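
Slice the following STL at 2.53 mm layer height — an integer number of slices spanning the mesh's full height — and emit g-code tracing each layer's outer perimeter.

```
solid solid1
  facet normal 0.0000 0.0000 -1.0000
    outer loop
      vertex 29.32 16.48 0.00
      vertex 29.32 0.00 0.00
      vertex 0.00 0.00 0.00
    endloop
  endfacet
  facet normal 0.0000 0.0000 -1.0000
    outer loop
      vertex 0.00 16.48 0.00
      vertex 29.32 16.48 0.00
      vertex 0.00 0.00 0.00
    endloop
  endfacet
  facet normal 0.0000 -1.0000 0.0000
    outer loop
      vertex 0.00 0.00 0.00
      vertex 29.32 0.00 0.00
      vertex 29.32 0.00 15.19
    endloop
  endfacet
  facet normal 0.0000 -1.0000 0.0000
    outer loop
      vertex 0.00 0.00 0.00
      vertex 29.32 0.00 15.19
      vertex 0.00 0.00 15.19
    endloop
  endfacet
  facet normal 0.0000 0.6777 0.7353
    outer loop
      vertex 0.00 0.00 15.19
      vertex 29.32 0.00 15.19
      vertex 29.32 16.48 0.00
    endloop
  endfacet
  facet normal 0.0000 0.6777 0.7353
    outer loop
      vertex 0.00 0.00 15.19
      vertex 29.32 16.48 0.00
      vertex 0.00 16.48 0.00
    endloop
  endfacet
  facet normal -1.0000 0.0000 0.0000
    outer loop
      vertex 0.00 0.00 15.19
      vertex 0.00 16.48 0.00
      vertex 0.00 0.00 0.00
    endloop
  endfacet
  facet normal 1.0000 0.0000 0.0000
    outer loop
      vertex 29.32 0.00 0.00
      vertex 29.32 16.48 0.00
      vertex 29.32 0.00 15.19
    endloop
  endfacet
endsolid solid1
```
; perimeter-only toolpath
G21 ; units = mm
G90 ; absolute positioning
G28 ; home
; layer 1
G0 Z2.53
G0 X0.00 Y0.00
G1 X29.32 Y0.00
G1 X29.32 Y13.73
G1 X0.00 Y13.73
G1 X0.00 Y0.00
; layer 2
G0 Z5.06
G0 X0.00 Y0.00
G1 X29.32 Y0.00
G1 X29.32 Y10.99
G1 X0.00 Y10.99
G1 X0.00 Y0.00
; layer 3
G0 Z7.60
G0 X0.00 Y0.00
G1 X29.32 Y0.00
G1 X29.32 Y8.24
G1 X0.00 Y8.24
G1 X0.00 Y0.00
; layer 4
G0 Z10.13
G0 X0.00 Y0.00
G1 X29.32 Y0.00
G1 X29.32 Y5.49
G1 X0.00 Y5.49
G1 X0.00 Y0.00
; layer 5
G0 Z12.66
G0 X0.00 Y0.00
G1 X29.32 Y0.00
G1 X29.32 Y2.75
G1 X0.00 Y2.75
G1 X0.00 Y0.00
M2 ; end

The solid is a wedge (ramp): 29.3 × 16.5 mm base, rising to 15.2 mm along the y=0 edge and sloping linearly to z=0 at y=16.5. Slicing at Δz = 2.53 mm — 6 equal slices spanning the solid's height, so layer i sits at z = i·h/6 — gives 5 non-empty perimeters. Each is a 4-segment closed polygon; G0 lifts to the layer z and rapids to the start vertex, then G1 traces the edges. The cross-section shrinks linearly with z (the slice at the apex is degenerate and omitted).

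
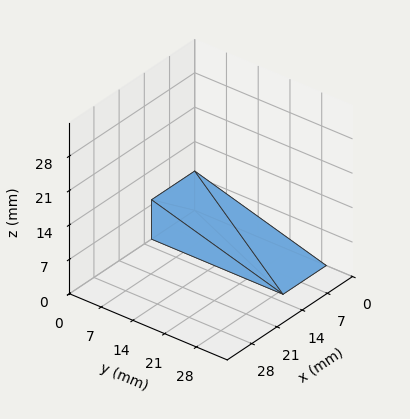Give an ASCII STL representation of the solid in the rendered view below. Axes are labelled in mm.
Reading the render: the shape is a wedge (ramp): 12 × 29 mm base, rising to 8 mm along the y=0 edge and sloping linearly to z=0 at y=29 (dimensions read to the nearest mm from the axis ticks). For the STL, each face is triangulated and given an outward normal.

solid part
  facet normal 0.0000 0.0000 -1.0000
    outer loop
      vertex 12.00 29.00 0.00
      vertex 12.00 0.00 0.00
      vertex 0.00 0.00 0.00
    endloop
  endfacet
  facet normal 0.0000 0.0000 -1.0000
    outer loop
      vertex 0.00 29.00 0.00
      vertex 12.00 29.00 0.00
      vertex 0.00 0.00 0.00
    endloop
  endfacet
  facet normal 0.0000 -1.0000 0.0000
    outer loop
      vertex 0.00 0.00 0.00
      vertex 12.00 0.00 0.00
      vertex 12.00 0.00 8.00
    endloop
  endfacet
  facet normal 0.0000 -1.0000 0.0000
    outer loop
      vertex 0.00 0.00 0.00
      vertex 12.00 0.00 8.00
      vertex 0.00 0.00 8.00
    endloop
  endfacet
  facet normal 0.0000 0.2659 0.9640
    outer loop
      vertex 0.00 0.00 8.00
      vertex 12.00 0.00 8.00
      vertex 12.00 29.00 0.00
    endloop
  endfacet
  facet normal 0.0000 0.2659 0.9640
    outer loop
      vertex 0.00 0.00 8.00
      vertex 12.00 29.00 0.00
      vertex 0.00 29.00 0.00
    endloop
  endfacet
  facet normal -1.0000 0.0000 0.0000
    outer loop
      vertex 0.00 0.00 8.00
      vertex 0.00 29.00 0.00
      vertex 0.00 0.00 0.00
    endloop
  endfacet
  facet normal 1.0000 0.0000 0.0000
    outer loop
      vertex 12.00 0.00 0.00
      vertex 12.00 29.00 0.00
      vertex 12.00 0.00 8.00
    endloop
  endfacet
endsolid part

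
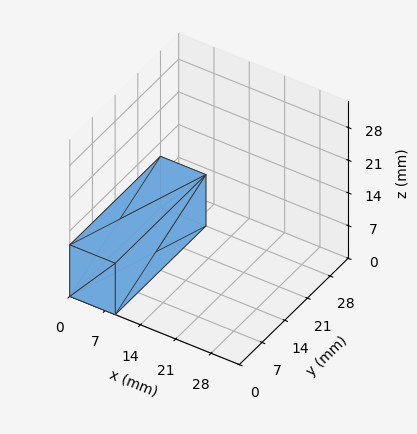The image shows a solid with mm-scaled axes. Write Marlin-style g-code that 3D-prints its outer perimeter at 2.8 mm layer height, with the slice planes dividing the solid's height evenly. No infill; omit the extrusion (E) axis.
Reading the render: the shape is a rectangular box, roughly 9 × 28 mm footprint and 11 mm tall (dimensions read to the nearest mm from the axis ticks). For the g-code, the solid's height is divided into equal slices at the stated Δz and each level perimeter traced with G1 moves after a G0 lift.

; perimeter-only toolpath
G21 ; units = mm
G90 ; absolute positioning
G28 ; home
; layer 1
G0 Z2.8
G0 X0.0 Y0.0
G1 X9.0 Y0.0
G1 X9.0 Y28.0
G1 X0.0 Y28.0
G1 X0.0 Y0.0
; layer 2
G0 Z5.5
G0 X0.0 Y0.0
G1 X9.0 Y0.0
G1 X9.0 Y28.0
G1 X0.0 Y28.0
G1 X0.0 Y0.0
; layer 3
G0 Z8.2
G0 X0.0 Y0.0
G1 X9.0 Y0.0
G1 X9.0 Y28.0
G1 X0.0 Y28.0
G1 X0.0 Y0.0
; layer 4
G0 Z11.0
G0 X0.0 Y0.0
G1 X9.0 Y0.0
G1 X9.0 Y28.0
G1 X0.0 Y28.0
G1 X0.0 Y0.0
M2 ; end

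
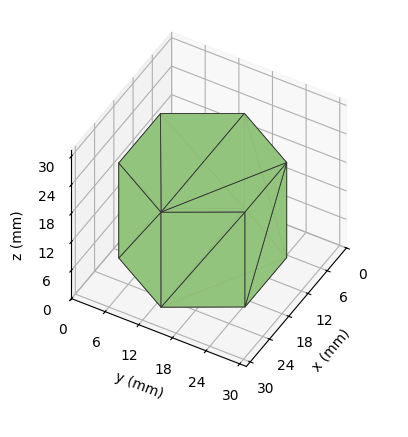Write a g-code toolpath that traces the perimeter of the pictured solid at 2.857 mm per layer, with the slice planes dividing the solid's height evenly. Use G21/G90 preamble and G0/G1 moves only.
Reading the render: the shape is a regular 6-sided prism (a cylinder approximated with 6 flat sides), circumscribed radius ≈ 13 mm, height ≈ 20 mm (dimensions read to the nearest mm from the axis ticks). For the g-code, the solid's height is divided into equal slices at the stated Δz and each level perimeter traced with G1 moves after a G0 lift.

; perimeter-only toolpath
G21 ; units = mm
G90 ; absolute positioning
G28 ; home
; layer 1
G0 Z2.857
G0 X26.000 Y13.000
G1 X19.500 Y24.258
G1 X6.500 Y24.258
G1 X0.000 Y13.000
G1 X6.500 Y1.742
G1 X19.500 Y1.742
G1 X26.000 Y13.000
; layer 2
G0 Z5.714
G0 X26.000 Y13.000
G1 X19.500 Y24.258
G1 X6.500 Y24.258
G1 X0.000 Y13.000
G1 X6.500 Y1.742
G1 X19.500 Y1.742
G1 X26.000 Y13.000
; layer 3
G0 Z8.571
G0 X26.000 Y13.000
G1 X19.500 Y24.258
G1 X6.500 Y24.258
G1 X0.000 Y13.000
G1 X6.500 Y1.742
G1 X19.500 Y1.742
G1 X26.000 Y13.000
; layer 4
G0 Z11.429
G0 X26.000 Y13.000
G1 X19.500 Y24.258
G1 X6.500 Y24.258
G1 X0.000 Y13.000
G1 X6.500 Y1.742
G1 X19.500 Y1.742
G1 X26.000 Y13.000
; layer 5
G0 Z14.286
G0 X26.000 Y13.000
G1 X19.500 Y24.258
G1 X6.500 Y24.258
G1 X0.000 Y13.000
G1 X6.500 Y1.742
G1 X19.500 Y1.742
G1 X26.000 Y13.000
; layer 6
G0 Z17.143
G0 X26.000 Y13.000
G1 X19.500 Y24.258
G1 X6.500 Y24.258
G1 X0.000 Y13.000
G1 X6.500 Y1.742
G1 X19.500 Y1.742
G1 X26.000 Y13.000
; layer 7
G0 Z20.000
G0 X26.000 Y13.000
G1 X19.500 Y24.258
G1 X6.500 Y24.258
G1 X0.000 Y13.000
G1 X6.500 Y1.742
G1 X19.500 Y1.742
G1 X26.000 Y13.000
M2 ; end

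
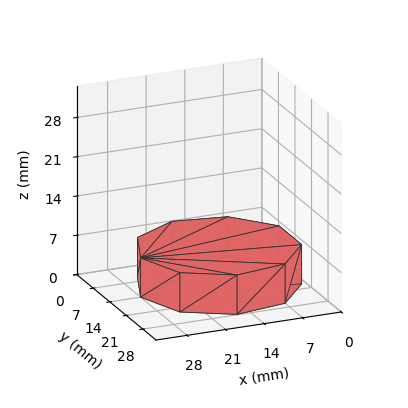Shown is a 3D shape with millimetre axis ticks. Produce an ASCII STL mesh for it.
Reading the render: the shape is a regular 9-sided prism (a cylinder approximated with 9 flat sides), circumscribed radius ≈ 14 mm, height ≈ 7 mm (dimensions read to the nearest mm from the axis ticks). For the STL, each face is triangulated and given an outward normal.

solid part
  facet normal 0.0000 0.0000 -1.0000
    outer loop
      vertex 16.431 27.787 0.000
      vertex 24.725 22.999 0.000
      vertex 28.000 14.000 0.000
    endloop
  endfacet
  facet normal 0.0000 0.0000 -1.0000
    outer loop
      vertex 7.000 26.124 0.000
      vertex 16.431 27.787 0.000
      vertex 28.000 14.000 0.000
    endloop
  endfacet
  facet normal 0.0000 0.0000 -1.0000
    outer loop
      vertex 0.844 18.788 0.000
      vertex 7.000 26.124 0.000
      vertex 28.000 14.000 0.000
    endloop
  endfacet
  facet normal 0.0000 0.0000 -1.0000
    outer loop
      vertex 0.844 9.212 0.000
      vertex 0.844 18.788 0.000
      vertex 28.000 14.000 0.000
    endloop
  endfacet
  facet normal 0.0000 0.0000 -1.0000
    outer loop
      vertex 7.000 1.876 0.000
      vertex 0.844 9.212 0.000
      vertex 28.000 14.000 0.000
    endloop
  endfacet
  facet normal 0.0000 0.0000 -1.0000
    outer loop
      vertex 16.431 0.213 0.000
      vertex 7.000 1.876 0.000
      vertex 28.000 14.000 0.000
    endloop
  endfacet
  facet normal 0.0000 0.0000 -1.0000
    outer loop
      vertex 24.725 5.001 0.000
      vertex 16.431 0.213 0.000
      vertex 28.000 14.000 0.000
    endloop
  endfacet
  facet normal 0.0000 0.0000 1.0000
    outer loop
      vertex 28.000 14.000 7.000
      vertex 24.725 22.999 7.000
      vertex 16.431 27.787 7.000
    endloop
  endfacet
  facet normal 0.0000 0.0000 1.0000
    outer loop
      vertex 28.000 14.000 7.000
      vertex 16.431 27.787 7.000
      vertex 7.000 26.124 7.000
    endloop
  endfacet
  facet normal 0.0000 0.0000 1.0000
    outer loop
      vertex 28.000 14.000 7.000
      vertex 7.000 26.124 7.000
      vertex 0.844 18.788 7.000
    endloop
  endfacet
  facet normal 0.0000 0.0000 1.0000
    outer loop
      vertex 28.000 14.000 7.000
      vertex 0.844 18.788 7.000
      vertex 0.844 9.212 7.000
    endloop
  endfacet
  facet normal 0.0000 0.0000 1.0000
    outer loop
      vertex 28.000 14.000 7.000
      vertex 0.844 9.212 7.000
      vertex 7.000 1.876 7.000
    endloop
  endfacet
  facet normal 0.0000 0.0000 1.0000
    outer loop
      vertex 28.000 14.000 7.000
      vertex 7.000 1.876 7.000
      vertex 16.431 0.213 7.000
    endloop
  endfacet
  facet normal 0.0000 0.0000 1.0000
    outer loop
      vertex 28.000 14.000 7.000
      vertex 16.431 0.213 7.000
      vertex 24.725 5.001 7.000
    endloop
  endfacet
  facet normal 0.9397 0.3420 0.0000
    outer loop
      vertex 28.000 14.000 0.000
      vertex 24.725 22.999 0.000
      vertex 24.725 22.999 7.000
    endloop
  endfacet
  facet normal 0.9397 0.3420 0.0000
    outer loop
      vertex 28.000 14.000 0.000
      vertex 24.725 22.999 7.000
      vertex 28.000 14.000 7.000
    endloop
  endfacet
  facet normal 0.5000 0.8660 0.0000
    outer loop
      vertex 24.725 22.999 0.000
      vertex 16.431 27.787 0.000
      vertex 16.431 27.787 7.000
    endloop
  endfacet
  facet normal 0.5000 0.8660 0.0000
    outer loop
      vertex 24.725 22.999 0.000
      vertex 16.431 27.787 7.000
      vertex 24.725 22.999 7.000
    endloop
  endfacet
  facet normal -0.1737 0.9848 0.0000
    outer loop
      vertex 16.431 27.787 0.000
      vertex 7.000 26.124 0.000
      vertex 7.000 26.124 7.000
    endloop
  endfacet
  facet normal -0.1737 0.9848 0.0000
    outer loop
      vertex 16.431 27.787 0.000
      vertex 7.000 26.124 7.000
      vertex 16.431 27.787 7.000
    endloop
  endfacet
  facet normal -0.7660 0.6428 0.0000
    outer loop
      vertex 7.000 26.124 0.000
      vertex 0.844 18.788 0.000
      vertex 0.844 18.788 7.000
    endloop
  endfacet
  facet normal -0.7660 0.6428 0.0000
    outer loop
      vertex 7.000 26.124 0.000
      vertex 0.844 18.788 7.000
      vertex 7.000 26.124 7.000
    endloop
  endfacet
  facet normal -1.0000 0.0000 0.0000
    outer loop
      vertex 0.844 18.788 0.000
      vertex 0.844 9.212 0.000
      vertex 0.844 9.212 7.000
    endloop
  endfacet
  facet normal -1.0000 0.0000 0.0000
    outer loop
      vertex 0.844 18.788 0.000
      vertex 0.844 9.212 7.000
      vertex 0.844 18.788 7.000
    endloop
  endfacet
  facet normal -0.7660 -0.6428 0.0000
    outer loop
      vertex 0.844 9.212 0.000
      vertex 7.000 1.876 0.000
      vertex 7.000 1.876 7.000
    endloop
  endfacet
  facet normal -0.7660 -0.6428 0.0000
    outer loop
      vertex 0.844 9.212 0.000
      vertex 7.000 1.876 7.000
      vertex 0.844 9.212 7.000
    endloop
  endfacet
  facet normal -0.1737 -0.9848 0.0000
    outer loop
      vertex 7.000 1.876 0.000
      vertex 16.431 0.213 0.000
      vertex 16.431 0.213 7.000
    endloop
  endfacet
  facet normal -0.1737 -0.9848 0.0000
    outer loop
      vertex 7.000 1.876 0.000
      vertex 16.431 0.213 7.000
      vertex 7.000 1.876 7.000
    endloop
  endfacet
  facet normal 0.5000 -0.8660 0.0000
    outer loop
      vertex 16.431 0.213 0.000
      vertex 24.725 5.001 0.000
      vertex 24.725 5.001 7.000
    endloop
  endfacet
  facet normal 0.5000 -0.8660 0.0000
    outer loop
      vertex 16.431 0.213 0.000
      vertex 24.725 5.001 7.000
      vertex 16.431 0.213 7.000
    endloop
  endfacet
  facet normal 0.9397 -0.3420 0.0000
    outer loop
      vertex 24.725 5.001 0.000
      vertex 28.000 14.000 0.000
      vertex 28.000 14.000 7.000
    endloop
  endfacet
  facet normal 0.9397 -0.3420 0.0000
    outer loop
      vertex 24.725 5.001 0.000
      vertex 28.000 14.000 7.000
      vertex 24.725 5.001 7.000
    endloop
  endfacet
endsolid part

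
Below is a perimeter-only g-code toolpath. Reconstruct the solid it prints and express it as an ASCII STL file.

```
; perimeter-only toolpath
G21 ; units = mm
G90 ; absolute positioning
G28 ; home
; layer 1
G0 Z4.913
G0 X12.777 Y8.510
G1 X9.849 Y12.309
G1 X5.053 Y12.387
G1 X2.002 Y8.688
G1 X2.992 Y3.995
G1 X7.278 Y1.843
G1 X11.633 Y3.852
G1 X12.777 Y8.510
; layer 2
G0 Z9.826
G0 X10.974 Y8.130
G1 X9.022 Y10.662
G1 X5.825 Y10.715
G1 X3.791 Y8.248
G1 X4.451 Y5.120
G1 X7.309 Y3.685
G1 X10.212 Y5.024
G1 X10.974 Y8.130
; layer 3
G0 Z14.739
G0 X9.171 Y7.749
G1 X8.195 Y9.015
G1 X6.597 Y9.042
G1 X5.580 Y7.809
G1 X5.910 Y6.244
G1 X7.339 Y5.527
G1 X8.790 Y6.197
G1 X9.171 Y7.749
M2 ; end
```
solid part
  facet normal 0.0000 0.0000 -1.0000
    outer loop
      vertex 4.281 14.060 0.000
      vertex 10.675 13.955 0.000
      vertex 14.579 8.890 0.000
    endloop
  endfacet
  facet normal 0.0000 0.0000 -1.0000
    outer loop
      vertex 0.213 9.127 0.000
      vertex 4.281 14.060 0.000
      vertex 14.579 8.890 0.000
    endloop
  endfacet
  facet normal 0.0000 0.0000 -1.0000
    outer loop
      vertex 1.533 2.870 0.000
      vertex 0.213 9.127 0.000
      vertex 14.579 8.890 0.000
    endloop
  endfacet
  facet normal 0.0000 0.0000 -1.0000
    outer loop
      vertex 7.248 0.001 0.000
      vertex 1.533 2.870 0.000
      vertex 14.579 8.890 0.000
    endloop
  endfacet
  facet normal 0.0000 0.0000 -1.0000
    outer loop
      vertex 13.054 2.680 0.000
      vertex 7.248 0.001 0.000
      vertex 14.579 8.890 0.000
    endloop
  endfacet
  facet normal 0.7504 0.5784 0.3201
    outer loop
      vertex 14.579 8.890 0.000
      vertex 10.675 13.955 0.000
      vertex 7.369 7.369 19.652
    endloop
  endfacet
  facet normal 0.0156 0.9473 0.3201
    outer loop
      vertex 10.675 13.955 0.000
      vertex 4.281 14.060 0.000
      vertex 7.369 7.369 19.652
    endloop
  endfacet
  facet normal -0.7309 0.6028 0.3201
    outer loop
      vertex 4.281 14.060 0.000
      vertex 0.213 9.127 0.000
      vertex 7.369 7.369 19.652
    endloop
  endfacet
  facet normal -0.9270 -0.1956 0.3201
    outer loop
      vertex 0.213 9.127 0.000
      vertex 1.533 2.870 0.000
      vertex 7.369 7.369 19.652
    endloop
  endfacet
  facet normal -0.4251 -0.8467 0.3201
    outer loop
      vertex 1.533 2.870 0.000
      vertex 7.248 0.001 0.000
      vertex 7.369 7.369 19.652
    endloop
  endfacet
  facet normal 0.3969 -0.8602 0.3201
    outer loop
      vertex 7.248 0.001 0.000
      vertex 13.054 2.680 0.000
      vertex 7.369 7.369 19.652
    endloop
  endfacet
  facet normal 0.9201 -0.2259 0.3201
    outer loop
      vertex 13.054 2.680 0.000
      vertex 14.579 8.890 0.000
      vertex 7.369 7.369 19.652
    endloop
  endfacet
endsolid part

The G0 Z moves step by Δz≈4.913 mm. The G1 loops shrink linearly with z, so the solid tapers from its base footprint up to z≈19.7. Closing with a flat bottom cap and the tapered top and triangulating gives 12 facets — a regular 7-sided pyramid, base circumscribed radius ≈ 7.37 mm, apex at z ≈ 19.7 mm.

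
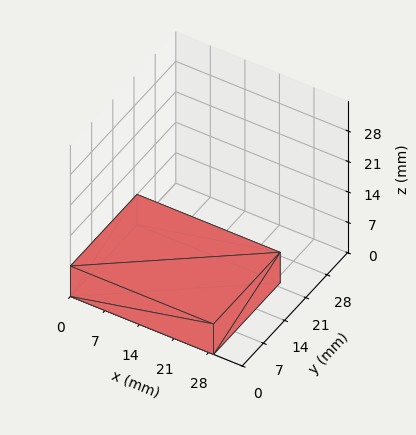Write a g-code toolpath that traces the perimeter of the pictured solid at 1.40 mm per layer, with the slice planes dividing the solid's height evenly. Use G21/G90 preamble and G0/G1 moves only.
Reading the render: the shape is a rectangular box, roughly 29 × 22 mm footprint and 7 mm tall (dimensions read to the nearest mm from the axis ticks). For the g-code, the solid's height is divided into equal slices at the stated Δz and each level perimeter traced with G1 moves after a G0 lift.

; perimeter-only toolpath
G21 ; units = mm
G90 ; absolute positioning
G28 ; home
; layer 1
G0 Z1.40
G0 X0.00 Y0.00
G1 X29.00 Y0.00
G1 X29.00 Y22.00
G1 X0.00 Y22.00
G1 X0.00 Y0.00
; layer 2
G0 Z2.80
G0 X0.00 Y0.00
G1 X29.00 Y0.00
G1 X29.00 Y22.00
G1 X0.00 Y22.00
G1 X0.00 Y0.00
; layer 3
G0 Z4.20
G0 X0.00 Y0.00
G1 X29.00 Y0.00
G1 X29.00 Y22.00
G1 X0.00 Y22.00
G1 X0.00 Y0.00
; layer 4
G0 Z5.60
G0 X0.00 Y0.00
G1 X29.00 Y0.00
G1 X29.00 Y22.00
G1 X0.00 Y22.00
G1 X0.00 Y0.00
; layer 5
G0 Z7.00
G0 X0.00 Y0.00
G1 X29.00 Y0.00
G1 X29.00 Y22.00
G1 X0.00 Y22.00
G1 X0.00 Y0.00
M2 ; end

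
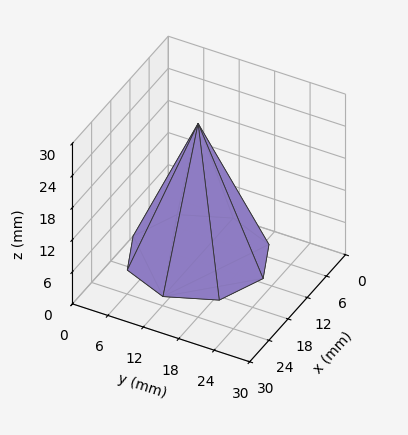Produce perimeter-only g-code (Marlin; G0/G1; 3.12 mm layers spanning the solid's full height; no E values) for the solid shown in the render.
Reading the render: the shape is a regular 8-sided pyramid, base circumscribed radius ≈ 11 mm, apex at z ≈ 25 mm (dimensions read to the nearest mm from the axis ticks). For the g-code, the solid's height is divided into equal slices at the stated Δz and each level perimeter traced with G1 moves after a G0 lift.

; perimeter-only toolpath
G21 ; units = mm
G90 ; absolute positioning
G28 ; home
; layer 1
G0 Z3.12
G0 X20.62 Y11.00
G1 X17.81 Y17.81
G1 X11.00 Y20.62
G1 X4.19 Y17.81
G1 X1.38 Y11.00
G1 X4.19 Y4.19
G1 X11.00 Y1.38
G1 X17.81 Y4.19
G1 X20.62 Y11.00
; layer 2
G0 Z6.25
G0 X19.25 Y11.00
G1 X16.84 Y16.84
G1 X11.00 Y19.25
G1 X5.17 Y16.84
G1 X2.75 Y11.00
G1 X5.17 Y5.17
G1 X11.00 Y2.75
G1 X16.84 Y5.17
G1 X19.25 Y11.00
; layer 3
G0 Z9.38
G0 X17.88 Y11.00
G1 X15.86 Y15.86
G1 X11.00 Y17.88
G1 X6.14 Y15.86
G1 X4.12 Y11.00
G1 X6.14 Y6.14
G1 X11.00 Y4.12
G1 X15.86 Y6.14
G1 X17.88 Y11.00
; layer 4
G0 Z12.50
G0 X16.50 Y11.00
G1 X14.89 Y14.89
G1 X11.00 Y16.50
G1 X7.11 Y14.89
G1 X5.50 Y11.00
G1 X7.11 Y7.11
G1 X11.00 Y5.50
G1 X14.89 Y7.11
G1 X16.50 Y11.00
; layer 5
G0 Z15.62
G0 X15.12 Y11.00
G1 X13.92 Y13.92
G1 X11.00 Y15.12
G1 X8.08 Y13.92
G1 X6.88 Y11.00
G1 X8.08 Y8.08
G1 X11.00 Y6.88
G1 X13.92 Y8.08
G1 X15.12 Y11.00
; layer 6
G0 Z18.75
G0 X13.75 Y11.00
G1 X12.95 Y12.95
G1 X11.00 Y13.75
G1 X9.05 Y12.95
G1 X8.25 Y11.00
G1 X9.05 Y9.05
G1 X11.00 Y8.25
G1 X12.95 Y9.05
G1 X13.75 Y11.00
; layer 7
G0 Z21.88
G0 X12.38 Y11.00
G1 X11.97 Y11.97
G1 X11.00 Y12.38
G1 X10.03 Y11.97
G1 X9.62 Y11.00
G1 X10.03 Y10.03
G1 X11.00 Y9.62
G1 X11.97 Y10.03
G1 X12.38 Y11.00
M2 ; end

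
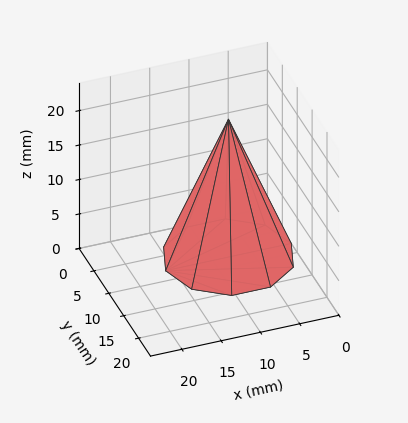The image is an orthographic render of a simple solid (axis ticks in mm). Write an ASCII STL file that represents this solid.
Reading the render: the shape is a regular 10-sided pyramid, base circumscribed radius ≈ 8 mm, apex at z ≈ 20 mm (dimensions read to the nearest mm from the axis ticks). For the STL, each face is triangulated and given an outward normal.

solid part
  facet normal 0.0000 0.0000 -1.0000
    outer loop
      vertex 10.472 15.608 0.000
      vertex 14.472 12.702 0.000
      vertex 16.000 8.000 0.000
    endloop
  endfacet
  facet normal 0.0000 0.0000 -1.0000
    outer loop
      vertex 5.528 15.608 0.000
      vertex 10.472 15.608 0.000
      vertex 16.000 8.000 0.000
    endloop
  endfacet
  facet normal 0.0000 0.0000 -1.0000
    outer loop
      vertex 1.528 12.702 0.000
      vertex 5.528 15.608 0.000
      vertex 16.000 8.000 0.000
    endloop
  endfacet
  facet normal 0.0000 0.0000 -1.0000
    outer loop
      vertex 0.000 8.000 0.000
      vertex 1.528 12.702 0.000
      vertex 16.000 8.000 0.000
    endloop
  endfacet
  facet normal 0.0000 0.0000 -1.0000
    outer loop
      vertex 1.528 3.298 0.000
      vertex 0.000 8.000 0.000
      vertex 16.000 8.000 0.000
    endloop
  endfacet
  facet normal 0.0000 0.0000 -1.0000
    outer loop
      vertex 5.528 0.392 0.000
      vertex 1.528 3.298 0.000
      vertex 16.000 8.000 0.000
    endloop
  endfacet
  facet normal 0.0000 0.0000 -1.0000
    outer loop
      vertex 10.472 0.392 0.000
      vertex 5.528 0.392 0.000
      vertex 16.000 8.000 0.000
    endloop
  endfacet
  facet normal 0.0000 0.0000 -1.0000
    outer loop
      vertex 14.472 3.298 0.000
      vertex 10.472 0.392 0.000
      vertex 16.000 8.000 0.000
    endloop
  endfacet
  facet normal 0.8889 0.2889 0.3556
    outer loop
      vertex 16.000 8.000 0.000
      vertex 14.472 12.702 0.000
      vertex 8.000 8.000 20.000
    endloop
  endfacet
  facet normal 0.5494 0.7562 0.3555
    outer loop
      vertex 14.472 12.702 0.000
      vertex 10.472 15.608 0.000
      vertex 8.000 8.000 20.000
    endloop
  endfacet
  facet normal 0.0000 0.9347 0.3555
    outer loop
      vertex 10.472 15.608 0.000
      vertex 5.528 15.608 0.000
      vertex 8.000 8.000 20.000
    endloop
  endfacet
  facet normal -0.5494 0.7562 0.3555
    outer loop
      vertex 5.528 15.608 0.000
      vertex 1.528 12.702 0.000
      vertex 8.000 8.000 20.000
    endloop
  endfacet
  facet normal -0.8889 0.2889 0.3556
    outer loop
      vertex 1.528 12.702 0.000
      vertex 0.000 8.000 0.000
      vertex 8.000 8.000 20.000
    endloop
  endfacet
  facet normal -0.8889 -0.2889 0.3556
    outer loop
      vertex 0.000 8.000 0.000
      vertex 1.528 3.298 0.000
      vertex 8.000 8.000 20.000
    endloop
  endfacet
  facet normal -0.5494 -0.7562 0.3555
    outer loop
      vertex 1.528 3.298 0.000
      vertex 5.528 0.392 0.000
      vertex 8.000 8.000 20.000
    endloop
  endfacet
  facet normal 0.0000 -0.9347 0.3555
    outer loop
      vertex 5.528 0.392 0.000
      vertex 10.472 0.392 0.000
      vertex 8.000 8.000 20.000
    endloop
  endfacet
  facet normal 0.5494 -0.7562 0.3555
    outer loop
      vertex 10.472 0.392 0.000
      vertex 14.472 3.298 0.000
      vertex 8.000 8.000 20.000
    endloop
  endfacet
  facet normal 0.8889 -0.2889 0.3556
    outer loop
      vertex 14.472 3.298 0.000
      vertex 16.000 8.000 0.000
      vertex 8.000 8.000 20.000
    endloop
  endfacet
endsolid part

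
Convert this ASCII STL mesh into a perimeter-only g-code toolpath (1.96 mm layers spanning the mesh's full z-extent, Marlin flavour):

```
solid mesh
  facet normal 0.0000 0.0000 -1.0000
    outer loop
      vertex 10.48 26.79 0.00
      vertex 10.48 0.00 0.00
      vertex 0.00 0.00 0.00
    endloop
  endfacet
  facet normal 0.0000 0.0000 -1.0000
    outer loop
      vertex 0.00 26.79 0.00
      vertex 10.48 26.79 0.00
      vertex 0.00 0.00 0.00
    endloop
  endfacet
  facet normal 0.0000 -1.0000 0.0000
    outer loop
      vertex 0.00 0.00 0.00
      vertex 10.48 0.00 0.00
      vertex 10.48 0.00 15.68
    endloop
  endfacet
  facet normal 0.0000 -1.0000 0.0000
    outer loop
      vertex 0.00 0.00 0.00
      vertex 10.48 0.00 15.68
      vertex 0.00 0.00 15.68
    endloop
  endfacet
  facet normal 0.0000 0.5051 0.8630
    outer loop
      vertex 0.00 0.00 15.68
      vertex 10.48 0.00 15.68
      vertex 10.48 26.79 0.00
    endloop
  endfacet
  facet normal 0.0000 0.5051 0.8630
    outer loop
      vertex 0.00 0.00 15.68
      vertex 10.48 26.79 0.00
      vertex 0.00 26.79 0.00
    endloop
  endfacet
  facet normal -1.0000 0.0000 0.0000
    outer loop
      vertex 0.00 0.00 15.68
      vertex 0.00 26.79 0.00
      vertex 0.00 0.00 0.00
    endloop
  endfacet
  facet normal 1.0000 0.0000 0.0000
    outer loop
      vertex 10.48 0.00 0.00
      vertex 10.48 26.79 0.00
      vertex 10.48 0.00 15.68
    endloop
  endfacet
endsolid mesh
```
; perimeter-only toolpath
G21 ; units = mm
G90 ; absolute positioning
G28 ; home
; layer 1
G0 Z1.96
G0 X0.00 Y0.00
G1 X10.48 Y0.00
G1 X10.48 Y23.44
G1 X0.00 Y23.44
G1 X0.00 Y0.00
; layer 2
G0 Z3.92
G0 X0.00 Y0.00
G1 X10.48 Y0.00
G1 X10.48 Y20.09
G1 X0.00 Y20.09
G1 X0.00 Y0.00
; layer 3
G0 Z5.88
G0 X0.00 Y0.00
G1 X10.48 Y0.00
G1 X10.48 Y16.74
G1 X0.00 Y16.74
G1 X0.00 Y0.00
; layer 4
G0 Z7.84
G0 X0.00 Y0.00
G1 X10.48 Y0.00
G1 X10.48 Y13.39
G1 X0.00 Y13.39
G1 X0.00 Y0.00
; layer 5
G0 Z9.80
G0 X0.00 Y0.00
G1 X10.48 Y0.00
G1 X10.48 Y10.05
G1 X0.00 Y10.05
G1 X0.00 Y0.00
; layer 6
G0 Z11.76
G0 X0.00 Y0.00
G1 X10.48 Y0.00
G1 X10.48 Y6.70
G1 X0.00 Y6.70
G1 X0.00 Y0.00
; layer 7
G0 Z13.72
G0 X0.00 Y0.00
G1 X10.48 Y0.00
G1 X10.48 Y3.35
G1 X0.00 Y3.35
G1 X0.00 Y0.00
M2 ; end

The solid is a wedge (ramp): 10.5 × 26.8 mm base, rising to 15.7 mm along the y=0 edge and sloping linearly to z=0 at y=26.8. Slicing at Δz = 1.96 mm — 8 equal slices spanning the solid's height, so layer i sits at z = i·h/8 — gives 7 non-empty perimeters. Each is a 4-segment closed polygon; G0 lifts to the layer z and rapids to the start vertex, then G1 traces the edges. The cross-section shrinks linearly with z (the slice at the apex is degenerate and omitted).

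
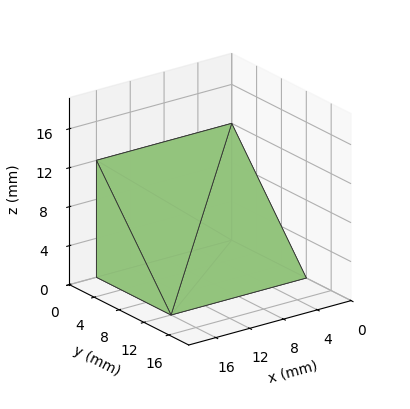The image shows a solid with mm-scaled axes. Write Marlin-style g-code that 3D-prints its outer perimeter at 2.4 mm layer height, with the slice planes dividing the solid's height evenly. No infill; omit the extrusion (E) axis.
Reading the render: the shape is a wedge (ramp): 16 × 12 mm base, rising to 12 mm along the y=0 edge and sloping linearly to z=0 at y=12 (dimensions read to the nearest mm from the axis ticks). For the g-code, the solid's height is divided into equal slices at the stated Δz and each level perimeter traced with G1 moves after a G0 lift.

; perimeter-only toolpath
G21 ; units = mm
G90 ; absolute positioning
G28 ; home
; layer 1
G0 Z2.4
G0 X0.0 Y0.0
G1 X16.0 Y0.0
G1 X16.0 Y9.6
G1 X0.0 Y9.6
G1 X0.0 Y0.0
; layer 2
G0 Z4.8
G0 X0.0 Y0.0
G1 X16.0 Y0.0
G1 X16.0 Y7.2
G1 X0.0 Y7.2
G1 X0.0 Y0.0
; layer 3
G0 Z7.2
G0 X0.0 Y0.0
G1 X16.0 Y0.0
G1 X16.0 Y4.8
G1 X0.0 Y4.8
G1 X0.0 Y0.0
; layer 4
G0 Z9.6
G0 X0.0 Y0.0
G1 X16.0 Y0.0
G1 X16.0 Y2.4
G1 X0.0 Y2.4
G1 X0.0 Y0.0
M2 ; end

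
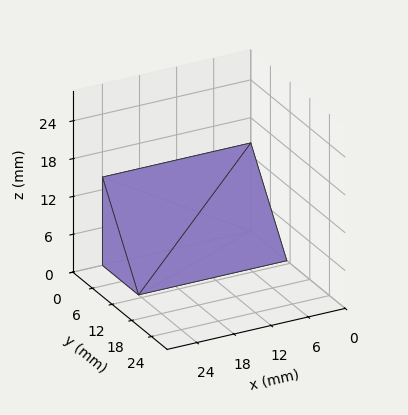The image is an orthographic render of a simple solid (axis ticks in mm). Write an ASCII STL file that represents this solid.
Reading the render: the shape is a wedge (ramp): 24 × 11 mm base, rising to 14 mm along the y=0 edge and sloping linearly to z=0 at y=11 (dimensions read to the nearest mm from the axis ticks). For the STL, each face is triangulated and given an outward normal.

solid part
  facet normal 0.0000 0.0000 -1.0000
    outer loop
      vertex 24.0 11.0 0.0
      vertex 24.0 0.0 0.0
      vertex 0.0 0.0 0.0
    endloop
  endfacet
  facet normal 0.0000 0.0000 -1.0000
    outer loop
      vertex 0.0 11.0 0.0
      vertex 24.0 11.0 0.0
      vertex 0.0 0.0 0.0
    endloop
  endfacet
  facet normal 0.0000 -1.0000 0.0000
    outer loop
      vertex 0.0 0.0 0.0
      vertex 24.0 0.0 0.0
      vertex 24.0 0.0 14.0
    endloop
  endfacet
  facet normal 0.0000 -1.0000 0.0000
    outer loop
      vertex 0.0 0.0 0.0
      vertex 24.0 0.0 14.0
      vertex 0.0 0.0 14.0
    endloop
  endfacet
  facet normal 0.0000 0.7863 0.6178
    outer loop
      vertex 0.0 0.0 14.0
      vertex 24.0 0.0 14.0
      vertex 24.0 11.0 0.0
    endloop
  endfacet
  facet normal 0.0000 0.7863 0.6178
    outer loop
      vertex 0.0 0.0 14.0
      vertex 24.0 11.0 0.0
      vertex 0.0 11.0 0.0
    endloop
  endfacet
  facet normal -1.0000 0.0000 0.0000
    outer loop
      vertex 0.0 0.0 14.0
      vertex 0.0 11.0 0.0
      vertex 0.0 0.0 0.0
    endloop
  endfacet
  facet normal 1.0000 0.0000 0.0000
    outer loop
      vertex 24.0 0.0 0.0
      vertex 24.0 11.0 0.0
      vertex 24.0 0.0 14.0
    endloop
  endfacet
endsolid part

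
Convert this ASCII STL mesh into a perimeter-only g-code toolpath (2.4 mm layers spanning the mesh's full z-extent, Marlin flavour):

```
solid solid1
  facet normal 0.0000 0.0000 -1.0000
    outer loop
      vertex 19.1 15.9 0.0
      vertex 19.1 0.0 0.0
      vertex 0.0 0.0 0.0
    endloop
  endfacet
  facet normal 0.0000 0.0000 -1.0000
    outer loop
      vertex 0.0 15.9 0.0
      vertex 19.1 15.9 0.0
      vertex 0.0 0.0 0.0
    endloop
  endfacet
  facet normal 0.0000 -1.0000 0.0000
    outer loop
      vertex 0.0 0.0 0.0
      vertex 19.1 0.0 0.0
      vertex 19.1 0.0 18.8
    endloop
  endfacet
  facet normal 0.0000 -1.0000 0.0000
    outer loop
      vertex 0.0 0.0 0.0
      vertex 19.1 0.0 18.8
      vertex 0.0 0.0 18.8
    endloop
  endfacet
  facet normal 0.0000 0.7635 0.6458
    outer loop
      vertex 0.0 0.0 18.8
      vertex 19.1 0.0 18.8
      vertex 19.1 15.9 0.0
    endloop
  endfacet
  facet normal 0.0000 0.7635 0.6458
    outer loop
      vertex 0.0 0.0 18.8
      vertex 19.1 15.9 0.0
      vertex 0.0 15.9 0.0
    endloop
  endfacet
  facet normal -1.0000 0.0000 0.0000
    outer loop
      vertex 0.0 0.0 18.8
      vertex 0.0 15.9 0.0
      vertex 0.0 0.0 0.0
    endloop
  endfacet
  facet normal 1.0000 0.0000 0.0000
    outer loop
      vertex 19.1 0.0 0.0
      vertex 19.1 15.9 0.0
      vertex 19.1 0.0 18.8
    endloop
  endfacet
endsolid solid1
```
; perimeter-only toolpath
G21 ; units = mm
G90 ; absolute positioning
G28 ; home
; layer 1
G0 Z2.4
G0 X0.0 Y0.0
G1 X19.1 Y0.0
G1 X19.1 Y13.9
G1 X0.0 Y13.9
G1 X0.0 Y0.0
; layer 2
G0 Z4.7
G0 X0.0 Y0.0
G1 X19.1 Y0.0
G1 X19.1 Y11.9
G1 X0.0 Y11.9
G1 X0.0 Y0.0
; layer 3
G0 Z7.1
G0 X0.0 Y0.0
G1 X19.1 Y0.0
G1 X19.1 Y9.9
G1 X0.0 Y9.9
G1 X0.0 Y0.0
; layer 4
G0 Z9.4
G0 X0.0 Y0.0
G1 X19.1 Y0.0
G1 X19.1 Y8.0
G1 X0.0 Y8.0
G1 X0.0 Y0.0
; layer 5
G0 Z11.8
G0 X0.0 Y0.0
G1 X19.1 Y0.0
G1 X19.1 Y6.0
G1 X0.0 Y6.0
G1 X0.0 Y0.0
; layer 6
G0 Z14.1
G0 X0.0 Y0.0
G1 X19.1 Y0.0
G1 X19.1 Y4.0
G1 X0.0 Y4.0
G1 X0.0 Y0.0
; layer 7
G0 Z16.4
G0 X0.0 Y0.0
G1 X19.1 Y0.0
G1 X19.1 Y2.0
G1 X0.0 Y2.0
G1 X0.0 Y0.0
M2 ; end

The solid is a wedge (ramp): 19.1 × 15.9 mm base, rising to 18.8 mm along the y=0 edge and sloping linearly to z=0 at y=15.9. Slicing at Δz = 2.4 mm — 8 equal slices spanning the solid's height, so layer i sits at z = i·h/8 — gives 7 non-empty perimeters. Each is a 4-segment closed polygon; G0 lifts to the layer z and rapids to the start vertex, then G1 traces the edges. The cross-section shrinks linearly with z (the slice at the apex is degenerate and omitted).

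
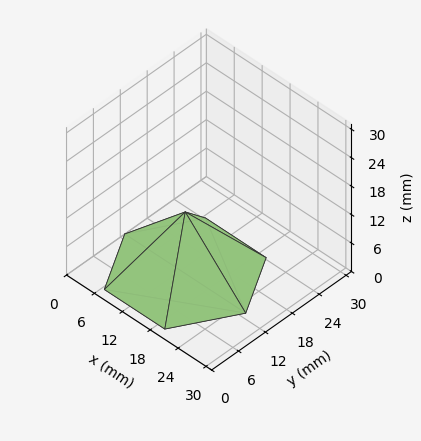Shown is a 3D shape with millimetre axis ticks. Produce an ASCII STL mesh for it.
Reading the render: the shape is a regular 6-sided pyramid, base circumscribed radius ≈ 13 mm, apex at z ≈ 13 mm (dimensions read to the nearest mm from the axis ticks). For the STL, each face is triangulated and given an outward normal.

solid part
  facet normal 0.0000 0.0000 -1.0000
    outer loop
      vertex 6.5 24.3 0.0
      vertex 19.5 24.3 0.0
      vertex 26.0 13.0 0.0
    endloop
  endfacet
  facet normal 0.0000 0.0000 -1.0000
    outer loop
      vertex 0.0 13.0 0.0
      vertex 6.5 24.3 0.0
      vertex 26.0 13.0 0.0
    endloop
  endfacet
  facet normal 0.0000 0.0000 -1.0000
    outer loop
      vertex 6.5 1.7 0.0
      vertex 0.0 13.0 0.0
      vertex 26.0 13.0 0.0
    endloop
  endfacet
  facet normal 0.0000 0.0000 -1.0000
    outer loop
      vertex 19.5 1.7 0.0
      vertex 6.5 1.7 0.0
      vertex 26.0 13.0 0.0
    endloop
  endfacet
  facet normal 0.6550 0.3768 0.6550
    outer loop
      vertex 26.0 13.0 0.0
      vertex 19.5 24.3 0.0
      vertex 13.0 13.0 13.0
    endloop
  endfacet
  facet normal 0.0000 0.7547 0.6560
    outer loop
      vertex 19.5 24.3 0.0
      vertex 6.5 24.3 0.0
      vertex 13.0 13.0 13.0
    endloop
  endfacet
  facet normal -0.6550 0.3768 0.6550
    outer loop
      vertex 6.5 24.3 0.0
      vertex 0.0 13.0 0.0
      vertex 13.0 13.0 13.0
    endloop
  endfacet
  facet normal -0.6550 -0.3768 0.6550
    outer loop
      vertex 0.0 13.0 0.0
      vertex 6.5 1.7 0.0
      vertex 13.0 13.0 13.0
    endloop
  endfacet
  facet normal 0.0000 -0.7547 0.6560
    outer loop
      vertex 6.5 1.7 0.0
      vertex 19.5 1.7 0.0
      vertex 13.0 13.0 13.0
    endloop
  endfacet
  facet normal 0.6550 -0.3768 0.6550
    outer loop
      vertex 19.5 1.7 0.0
      vertex 26.0 13.0 0.0
      vertex 13.0 13.0 13.0
    endloop
  endfacet
endsolid part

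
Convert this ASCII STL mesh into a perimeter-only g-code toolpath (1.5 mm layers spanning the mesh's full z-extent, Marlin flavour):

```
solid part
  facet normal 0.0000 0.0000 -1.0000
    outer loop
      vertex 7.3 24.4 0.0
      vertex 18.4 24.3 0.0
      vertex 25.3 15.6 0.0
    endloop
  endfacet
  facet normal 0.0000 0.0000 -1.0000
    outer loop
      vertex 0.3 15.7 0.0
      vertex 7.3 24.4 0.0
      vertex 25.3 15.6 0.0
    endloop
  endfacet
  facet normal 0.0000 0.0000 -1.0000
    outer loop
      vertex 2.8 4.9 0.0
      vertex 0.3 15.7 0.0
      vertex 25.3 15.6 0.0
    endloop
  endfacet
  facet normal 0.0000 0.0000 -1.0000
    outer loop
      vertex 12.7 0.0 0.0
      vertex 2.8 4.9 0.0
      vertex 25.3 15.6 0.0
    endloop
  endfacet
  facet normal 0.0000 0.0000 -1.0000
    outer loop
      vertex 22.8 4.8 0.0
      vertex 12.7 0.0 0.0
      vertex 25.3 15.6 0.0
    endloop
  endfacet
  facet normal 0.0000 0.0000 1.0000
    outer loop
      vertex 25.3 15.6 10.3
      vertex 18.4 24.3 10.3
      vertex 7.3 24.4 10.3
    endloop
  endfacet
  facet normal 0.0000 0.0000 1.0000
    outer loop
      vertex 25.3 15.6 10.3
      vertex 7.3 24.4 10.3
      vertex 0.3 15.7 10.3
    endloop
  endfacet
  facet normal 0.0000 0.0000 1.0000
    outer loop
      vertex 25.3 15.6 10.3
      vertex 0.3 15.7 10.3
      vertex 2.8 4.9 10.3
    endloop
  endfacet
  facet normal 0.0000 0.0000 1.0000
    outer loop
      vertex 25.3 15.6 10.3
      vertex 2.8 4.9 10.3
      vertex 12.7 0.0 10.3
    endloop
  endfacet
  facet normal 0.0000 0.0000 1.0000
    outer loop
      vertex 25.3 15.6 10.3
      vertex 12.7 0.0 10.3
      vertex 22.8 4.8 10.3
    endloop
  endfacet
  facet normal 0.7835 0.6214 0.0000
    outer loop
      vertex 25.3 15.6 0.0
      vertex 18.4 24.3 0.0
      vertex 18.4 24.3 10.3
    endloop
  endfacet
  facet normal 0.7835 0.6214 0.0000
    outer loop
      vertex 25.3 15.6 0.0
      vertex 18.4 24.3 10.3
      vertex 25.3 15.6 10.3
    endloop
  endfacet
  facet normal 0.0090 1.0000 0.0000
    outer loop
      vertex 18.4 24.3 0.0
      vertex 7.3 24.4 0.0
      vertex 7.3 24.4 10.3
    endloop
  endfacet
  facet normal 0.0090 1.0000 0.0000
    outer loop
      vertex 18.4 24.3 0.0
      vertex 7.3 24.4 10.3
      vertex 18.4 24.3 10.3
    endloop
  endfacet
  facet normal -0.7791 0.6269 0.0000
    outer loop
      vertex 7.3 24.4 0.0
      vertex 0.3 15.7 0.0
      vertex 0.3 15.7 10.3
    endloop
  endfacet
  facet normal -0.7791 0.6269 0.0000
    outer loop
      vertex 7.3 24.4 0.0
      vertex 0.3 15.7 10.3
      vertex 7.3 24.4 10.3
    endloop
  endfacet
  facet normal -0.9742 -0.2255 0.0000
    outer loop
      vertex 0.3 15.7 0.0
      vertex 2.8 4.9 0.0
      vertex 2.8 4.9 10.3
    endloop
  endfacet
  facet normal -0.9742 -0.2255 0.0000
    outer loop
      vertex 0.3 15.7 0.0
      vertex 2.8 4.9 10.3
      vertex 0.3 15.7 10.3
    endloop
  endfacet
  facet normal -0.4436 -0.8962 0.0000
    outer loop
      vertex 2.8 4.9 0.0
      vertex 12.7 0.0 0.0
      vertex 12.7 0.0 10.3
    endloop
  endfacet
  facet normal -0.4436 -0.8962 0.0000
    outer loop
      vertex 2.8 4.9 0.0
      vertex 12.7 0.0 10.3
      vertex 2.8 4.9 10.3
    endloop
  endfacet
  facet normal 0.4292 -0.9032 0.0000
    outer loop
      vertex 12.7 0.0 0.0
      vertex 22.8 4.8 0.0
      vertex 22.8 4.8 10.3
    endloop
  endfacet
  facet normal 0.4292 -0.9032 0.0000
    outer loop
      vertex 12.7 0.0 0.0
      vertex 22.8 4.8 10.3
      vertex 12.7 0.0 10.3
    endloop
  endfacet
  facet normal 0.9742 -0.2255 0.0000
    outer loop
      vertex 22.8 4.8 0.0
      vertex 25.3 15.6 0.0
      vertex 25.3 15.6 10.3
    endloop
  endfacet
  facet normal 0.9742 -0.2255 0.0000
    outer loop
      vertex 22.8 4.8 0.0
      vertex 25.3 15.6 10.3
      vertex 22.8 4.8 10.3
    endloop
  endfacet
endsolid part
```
; perimeter-only toolpath
G21 ; units = mm
G90 ; absolute positioning
G28 ; home
; layer 1
G0 Z1.5
G0 X25.3 Y15.6
G1 X18.4 Y24.3
G1 X7.3 Y24.4
G1 X0.3 Y15.7
G1 X2.8 Y4.9
G1 X12.7 Y0.0
G1 X22.8 Y4.8
G1 X25.3 Y15.6
; layer 2
G0 Z2.9
G0 X25.3 Y15.6
G1 X18.4 Y24.3
G1 X7.3 Y24.4
G1 X0.3 Y15.7
G1 X2.8 Y4.9
G1 X12.7 Y0.0
G1 X22.8 Y4.8
G1 X25.3 Y15.6
; layer 3
G0 Z4.4
G0 X25.3 Y15.6
G1 X18.4 Y24.3
G1 X7.3 Y24.4
G1 X0.3 Y15.7
G1 X2.8 Y4.9
G1 X12.7 Y0.0
G1 X22.8 Y4.8
G1 X25.3 Y15.6
; layer 4
G0 Z5.9
G0 X25.3 Y15.6
G1 X18.4 Y24.3
G1 X7.3 Y24.4
G1 X0.3 Y15.7
G1 X2.8 Y4.9
G1 X12.7 Y0.0
G1 X22.8 Y4.8
G1 X25.3 Y15.6
; layer 5
G0 Z7.4
G0 X25.3 Y15.6
G1 X18.4 Y24.3
G1 X7.3 Y24.4
G1 X0.3 Y15.7
G1 X2.8 Y4.9
G1 X12.7 Y0.0
G1 X22.8 Y4.8
G1 X25.3 Y15.6
; layer 6
G0 Z8.8
G0 X25.3 Y15.6
G1 X18.4 Y24.3
G1 X7.3 Y24.4
G1 X0.3 Y15.7
G1 X2.8 Y4.9
G1 X12.7 Y0.0
G1 X22.8 Y4.8
G1 X25.3 Y15.6
; layer 7
G0 Z10.3
G0 X25.3 Y15.6
G1 X18.4 Y24.3
G1 X7.3 Y24.4
G1 X0.3 Y15.7
G1 X2.8 Y4.9
G1 X12.7 Y0.0
G1 X22.8 Y4.8
G1 X25.3 Y15.6
M2 ; end

The solid is a regular 7-sided prism (a cylinder approximated with 7 flat sides), circumscribed radius ≈ 12.8 mm, height ≈ 10.3 mm. Slicing at Δz = 1.5 mm — 7 equal slices spanning the solid's height, so layer i sits at z = i·h/7 — gives 7 non-empty perimeters. Each is a 7-segment closed polygon; G0 lifts to the layer z and rapids to the start vertex, then G1 traces the edges.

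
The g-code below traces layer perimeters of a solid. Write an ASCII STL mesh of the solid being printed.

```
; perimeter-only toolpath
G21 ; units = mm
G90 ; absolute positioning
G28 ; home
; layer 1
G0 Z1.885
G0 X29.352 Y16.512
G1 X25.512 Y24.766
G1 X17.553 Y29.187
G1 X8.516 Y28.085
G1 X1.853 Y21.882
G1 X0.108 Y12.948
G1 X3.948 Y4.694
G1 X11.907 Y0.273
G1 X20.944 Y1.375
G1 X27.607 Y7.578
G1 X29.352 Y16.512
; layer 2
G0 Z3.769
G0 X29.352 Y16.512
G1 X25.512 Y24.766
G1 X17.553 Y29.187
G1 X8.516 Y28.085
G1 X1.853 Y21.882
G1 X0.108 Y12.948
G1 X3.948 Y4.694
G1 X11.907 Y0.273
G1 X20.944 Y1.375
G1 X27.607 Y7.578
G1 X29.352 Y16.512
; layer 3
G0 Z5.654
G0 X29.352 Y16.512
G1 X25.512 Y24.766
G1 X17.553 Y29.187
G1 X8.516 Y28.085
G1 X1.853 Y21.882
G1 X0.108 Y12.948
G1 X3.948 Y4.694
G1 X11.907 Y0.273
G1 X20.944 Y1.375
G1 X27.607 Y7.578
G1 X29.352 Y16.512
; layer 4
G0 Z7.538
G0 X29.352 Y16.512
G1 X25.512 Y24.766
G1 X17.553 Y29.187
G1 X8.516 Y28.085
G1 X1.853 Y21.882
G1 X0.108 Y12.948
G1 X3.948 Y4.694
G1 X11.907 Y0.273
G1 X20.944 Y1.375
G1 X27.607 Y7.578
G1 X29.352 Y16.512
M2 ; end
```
solid part
  facet normal 0.0000 0.0000 -1.0000
    outer loop
      vertex 17.553 29.187 0.000
      vertex 25.512 24.766 0.000
      vertex 29.352 16.512 0.000
    endloop
  endfacet
  facet normal 0.0000 0.0000 -1.0000
    outer loop
      vertex 8.516 28.085 0.000
      vertex 17.553 29.187 0.000
      vertex 29.352 16.512 0.000
    endloop
  endfacet
  facet normal 0.0000 0.0000 -1.0000
    outer loop
      vertex 1.853 21.882 0.000
      vertex 8.516 28.085 0.000
      vertex 29.352 16.512 0.000
    endloop
  endfacet
  facet normal 0.0000 0.0000 -1.0000
    outer loop
      vertex 0.108 12.948 0.000
      vertex 1.853 21.882 0.000
      vertex 29.352 16.512 0.000
    endloop
  endfacet
  facet normal 0.0000 0.0000 -1.0000
    outer loop
      vertex 3.948 4.694 0.000
      vertex 0.108 12.948 0.000
      vertex 29.352 16.512 0.000
    endloop
  endfacet
  facet normal 0.0000 0.0000 -1.0000
    outer loop
      vertex 11.907 0.273 0.000
      vertex 3.948 4.694 0.000
      vertex 29.352 16.512 0.000
    endloop
  endfacet
  facet normal 0.0000 0.0000 -1.0000
    outer loop
      vertex 20.944 1.375 0.000
      vertex 11.907 0.273 0.000
      vertex 29.352 16.512 0.000
    endloop
  endfacet
  facet normal 0.0000 0.0000 -1.0000
    outer loop
      vertex 27.607 7.578 0.000
      vertex 20.944 1.375 0.000
      vertex 29.352 16.512 0.000
    endloop
  endfacet
  facet normal 0.0000 0.0000 1.0000
    outer loop
      vertex 29.352 16.512 7.538
      vertex 25.512 24.766 7.538
      vertex 17.553 29.187 7.538
    endloop
  endfacet
  facet normal 0.0000 0.0000 1.0000
    outer loop
      vertex 29.352 16.512 7.538
      vertex 17.553 29.187 7.538
      vertex 8.516 28.085 7.538
    endloop
  endfacet
  facet normal 0.0000 0.0000 1.0000
    outer loop
      vertex 29.352 16.512 7.538
      vertex 8.516 28.085 7.538
      vertex 1.853 21.882 7.538
    endloop
  endfacet
  facet normal 0.0000 0.0000 1.0000
    outer loop
      vertex 29.352 16.512 7.538
      vertex 1.853 21.882 7.538
      vertex 0.108 12.948 7.538
    endloop
  endfacet
  facet normal 0.0000 0.0000 1.0000
    outer loop
      vertex 29.352 16.512 7.538
      vertex 0.108 12.948 7.538
      vertex 3.948 4.694 7.538
    endloop
  endfacet
  facet normal 0.0000 0.0000 1.0000
    outer loop
      vertex 29.352 16.512 7.538
      vertex 3.948 4.694 7.538
      vertex 11.907 0.273 7.538
    endloop
  endfacet
  facet normal 0.0000 0.0000 1.0000
    outer loop
      vertex 29.352 16.512 7.538
      vertex 11.907 0.273 7.538
      vertex 20.944 1.375 7.538
    endloop
  endfacet
  facet normal 0.0000 0.0000 1.0000
    outer loop
      vertex 29.352 16.512 7.538
      vertex 20.944 1.375 7.538
      vertex 27.607 7.578 7.538
    endloop
  endfacet
  facet normal 0.9067 0.4218 0.0000
    outer loop
      vertex 29.352 16.512 0.000
      vertex 25.512 24.766 0.000
      vertex 25.512 24.766 7.538
    endloop
  endfacet
  facet normal 0.9067 0.4218 0.0000
    outer loop
      vertex 29.352 16.512 0.000
      vertex 25.512 24.766 7.538
      vertex 29.352 16.512 7.538
    endloop
  endfacet
  facet normal 0.4856 0.8742 0.0000
    outer loop
      vertex 25.512 24.766 0.000
      vertex 17.553 29.187 0.000
      vertex 17.553 29.187 7.538
    endloop
  endfacet
  facet normal 0.4856 0.8742 0.0000
    outer loop
      vertex 25.512 24.766 0.000
      vertex 17.553 29.187 7.538
      vertex 25.512 24.766 7.538
    endloop
  endfacet
  facet normal -0.1210 0.9926 0.0000
    outer loop
      vertex 17.553 29.187 0.000
      vertex 8.516 28.085 0.000
      vertex 8.516 28.085 7.538
    endloop
  endfacet
  facet normal -0.1210 0.9926 0.0000
    outer loop
      vertex 17.553 29.187 0.000
      vertex 8.516 28.085 7.538
      vertex 17.553 29.187 7.538
    endloop
  endfacet
  facet normal -0.6814 0.7319 0.0000
    outer loop
      vertex 8.516 28.085 0.000
      vertex 1.853 21.882 0.000
      vertex 1.853 21.882 7.538
    endloop
  endfacet
  facet normal -0.6814 0.7319 0.0000
    outer loop
      vertex 8.516 28.085 0.000
      vertex 1.853 21.882 7.538
      vertex 8.516 28.085 7.538
    endloop
  endfacet
  facet normal -0.9815 0.1917 0.0000
    outer loop
      vertex 1.853 21.882 0.000
      vertex 0.108 12.948 0.000
      vertex 0.108 12.948 7.538
    endloop
  endfacet
  facet normal -0.9815 0.1917 0.0000
    outer loop
      vertex 1.853 21.882 0.000
      vertex 0.108 12.948 7.538
      vertex 1.853 21.882 7.538
    endloop
  endfacet
  facet normal -0.9067 -0.4218 0.0000
    outer loop
      vertex 0.108 12.948 0.000
      vertex 3.948 4.694 0.000
      vertex 3.948 4.694 7.538
    endloop
  endfacet
  facet normal -0.9067 -0.4218 0.0000
    outer loop
      vertex 0.108 12.948 0.000
      vertex 3.948 4.694 7.538
      vertex 0.108 12.948 7.538
    endloop
  endfacet
  facet normal -0.4856 -0.8742 0.0000
    outer loop
      vertex 3.948 4.694 0.000
      vertex 11.907 0.273 0.000
      vertex 11.907 0.273 7.538
    endloop
  endfacet
  facet normal -0.4856 -0.8742 0.0000
    outer loop
      vertex 3.948 4.694 0.000
      vertex 11.907 0.273 7.538
      vertex 3.948 4.694 7.538
    endloop
  endfacet
  facet normal 0.1210 -0.9926 0.0000
    outer loop
      vertex 11.907 0.273 0.000
      vertex 20.944 1.375 0.000
      vertex 20.944 1.375 7.538
    endloop
  endfacet
  facet normal 0.1210 -0.9926 0.0000
    outer loop
      vertex 11.907 0.273 0.000
      vertex 20.944 1.375 7.538
      vertex 11.907 0.273 7.538
    endloop
  endfacet
  facet normal 0.6814 -0.7319 0.0000
    outer loop
      vertex 20.944 1.375 0.000
      vertex 27.607 7.578 0.000
      vertex 27.607 7.578 7.538
    endloop
  endfacet
  facet normal 0.6814 -0.7319 0.0000
    outer loop
      vertex 20.944 1.375 0.000
      vertex 27.607 7.578 7.538
      vertex 20.944 1.375 7.538
    endloop
  endfacet
  facet normal 0.9815 -0.1917 0.0000
    outer loop
      vertex 27.607 7.578 0.000
      vertex 29.352 16.512 0.000
      vertex 29.352 16.512 7.538
    endloop
  endfacet
  facet normal 0.9815 -0.1917 0.0000
    outer loop
      vertex 27.607 7.578 0.000
      vertex 29.352 16.512 7.538
      vertex 27.607 7.578 7.538
    endloop
  endfacet
endsolid part

The G0 Z moves step by Δz≈1.885 mm. Every layer's G1 loop is the same polygon, so the solid is a straight extrusion of it from z=0 to z≈7.54. Closing with flat bottom and top caps and triangulating gives 36 facets — a regular 10-sided prism (a cylinder approximated with 10 flat sides), circumscribed radius ≈ 14.7 mm, height ≈ 7.54 mm.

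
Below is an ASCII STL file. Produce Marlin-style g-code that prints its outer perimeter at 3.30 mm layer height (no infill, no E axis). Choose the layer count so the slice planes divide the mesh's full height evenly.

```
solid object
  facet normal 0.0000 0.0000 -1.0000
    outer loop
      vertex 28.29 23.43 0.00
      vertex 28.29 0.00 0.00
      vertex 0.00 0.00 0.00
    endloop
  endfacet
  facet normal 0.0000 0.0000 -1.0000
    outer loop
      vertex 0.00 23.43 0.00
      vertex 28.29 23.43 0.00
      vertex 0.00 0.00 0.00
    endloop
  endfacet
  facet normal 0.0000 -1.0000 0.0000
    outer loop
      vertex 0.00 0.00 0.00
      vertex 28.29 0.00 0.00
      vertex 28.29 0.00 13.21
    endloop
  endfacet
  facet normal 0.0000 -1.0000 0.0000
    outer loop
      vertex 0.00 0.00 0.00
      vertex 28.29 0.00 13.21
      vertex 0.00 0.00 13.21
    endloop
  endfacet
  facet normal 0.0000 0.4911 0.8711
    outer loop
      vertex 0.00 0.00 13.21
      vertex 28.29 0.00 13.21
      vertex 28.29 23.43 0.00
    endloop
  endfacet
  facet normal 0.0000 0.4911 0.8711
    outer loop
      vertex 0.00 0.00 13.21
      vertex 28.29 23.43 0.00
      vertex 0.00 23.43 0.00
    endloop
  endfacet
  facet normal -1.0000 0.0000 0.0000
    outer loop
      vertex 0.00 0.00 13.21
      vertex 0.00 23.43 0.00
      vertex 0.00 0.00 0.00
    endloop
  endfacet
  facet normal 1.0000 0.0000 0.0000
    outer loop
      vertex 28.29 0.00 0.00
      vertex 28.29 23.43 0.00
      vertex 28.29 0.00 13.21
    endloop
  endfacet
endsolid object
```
; perimeter-only toolpath
G21 ; units = mm
G90 ; absolute positioning
G28 ; home
; layer 1
G0 Z3.30
G0 X0.00 Y0.00
G1 X28.29 Y0.00
G1 X28.29 Y17.57
G1 X0.00 Y17.57
G1 X0.00 Y0.00
; layer 2
G0 Z6.61
G0 X0.00 Y0.00
G1 X28.29 Y0.00
G1 X28.29 Y11.71
G1 X0.00 Y11.71
G1 X0.00 Y0.00
; layer 3
G0 Z9.91
G0 X0.00 Y0.00
G1 X28.29 Y0.00
G1 X28.29 Y5.86
G1 X0.00 Y5.86
G1 X0.00 Y0.00
M2 ; end

The solid is a wedge (ramp): 28.3 × 23.4 mm base, rising to 13.2 mm along the y=0 edge and sloping linearly to z=0 at y=23.4. Slicing at Δz = 3.30 mm — 4 equal slices spanning the solid's height, so layer i sits at z = i·h/4 — gives 3 non-empty perimeters. Each is a 4-segment closed polygon; G0 lifts to the layer z and rapids to the start vertex, then G1 traces the edges. The cross-section shrinks linearly with z (the slice at the apex is degenerate and omitted).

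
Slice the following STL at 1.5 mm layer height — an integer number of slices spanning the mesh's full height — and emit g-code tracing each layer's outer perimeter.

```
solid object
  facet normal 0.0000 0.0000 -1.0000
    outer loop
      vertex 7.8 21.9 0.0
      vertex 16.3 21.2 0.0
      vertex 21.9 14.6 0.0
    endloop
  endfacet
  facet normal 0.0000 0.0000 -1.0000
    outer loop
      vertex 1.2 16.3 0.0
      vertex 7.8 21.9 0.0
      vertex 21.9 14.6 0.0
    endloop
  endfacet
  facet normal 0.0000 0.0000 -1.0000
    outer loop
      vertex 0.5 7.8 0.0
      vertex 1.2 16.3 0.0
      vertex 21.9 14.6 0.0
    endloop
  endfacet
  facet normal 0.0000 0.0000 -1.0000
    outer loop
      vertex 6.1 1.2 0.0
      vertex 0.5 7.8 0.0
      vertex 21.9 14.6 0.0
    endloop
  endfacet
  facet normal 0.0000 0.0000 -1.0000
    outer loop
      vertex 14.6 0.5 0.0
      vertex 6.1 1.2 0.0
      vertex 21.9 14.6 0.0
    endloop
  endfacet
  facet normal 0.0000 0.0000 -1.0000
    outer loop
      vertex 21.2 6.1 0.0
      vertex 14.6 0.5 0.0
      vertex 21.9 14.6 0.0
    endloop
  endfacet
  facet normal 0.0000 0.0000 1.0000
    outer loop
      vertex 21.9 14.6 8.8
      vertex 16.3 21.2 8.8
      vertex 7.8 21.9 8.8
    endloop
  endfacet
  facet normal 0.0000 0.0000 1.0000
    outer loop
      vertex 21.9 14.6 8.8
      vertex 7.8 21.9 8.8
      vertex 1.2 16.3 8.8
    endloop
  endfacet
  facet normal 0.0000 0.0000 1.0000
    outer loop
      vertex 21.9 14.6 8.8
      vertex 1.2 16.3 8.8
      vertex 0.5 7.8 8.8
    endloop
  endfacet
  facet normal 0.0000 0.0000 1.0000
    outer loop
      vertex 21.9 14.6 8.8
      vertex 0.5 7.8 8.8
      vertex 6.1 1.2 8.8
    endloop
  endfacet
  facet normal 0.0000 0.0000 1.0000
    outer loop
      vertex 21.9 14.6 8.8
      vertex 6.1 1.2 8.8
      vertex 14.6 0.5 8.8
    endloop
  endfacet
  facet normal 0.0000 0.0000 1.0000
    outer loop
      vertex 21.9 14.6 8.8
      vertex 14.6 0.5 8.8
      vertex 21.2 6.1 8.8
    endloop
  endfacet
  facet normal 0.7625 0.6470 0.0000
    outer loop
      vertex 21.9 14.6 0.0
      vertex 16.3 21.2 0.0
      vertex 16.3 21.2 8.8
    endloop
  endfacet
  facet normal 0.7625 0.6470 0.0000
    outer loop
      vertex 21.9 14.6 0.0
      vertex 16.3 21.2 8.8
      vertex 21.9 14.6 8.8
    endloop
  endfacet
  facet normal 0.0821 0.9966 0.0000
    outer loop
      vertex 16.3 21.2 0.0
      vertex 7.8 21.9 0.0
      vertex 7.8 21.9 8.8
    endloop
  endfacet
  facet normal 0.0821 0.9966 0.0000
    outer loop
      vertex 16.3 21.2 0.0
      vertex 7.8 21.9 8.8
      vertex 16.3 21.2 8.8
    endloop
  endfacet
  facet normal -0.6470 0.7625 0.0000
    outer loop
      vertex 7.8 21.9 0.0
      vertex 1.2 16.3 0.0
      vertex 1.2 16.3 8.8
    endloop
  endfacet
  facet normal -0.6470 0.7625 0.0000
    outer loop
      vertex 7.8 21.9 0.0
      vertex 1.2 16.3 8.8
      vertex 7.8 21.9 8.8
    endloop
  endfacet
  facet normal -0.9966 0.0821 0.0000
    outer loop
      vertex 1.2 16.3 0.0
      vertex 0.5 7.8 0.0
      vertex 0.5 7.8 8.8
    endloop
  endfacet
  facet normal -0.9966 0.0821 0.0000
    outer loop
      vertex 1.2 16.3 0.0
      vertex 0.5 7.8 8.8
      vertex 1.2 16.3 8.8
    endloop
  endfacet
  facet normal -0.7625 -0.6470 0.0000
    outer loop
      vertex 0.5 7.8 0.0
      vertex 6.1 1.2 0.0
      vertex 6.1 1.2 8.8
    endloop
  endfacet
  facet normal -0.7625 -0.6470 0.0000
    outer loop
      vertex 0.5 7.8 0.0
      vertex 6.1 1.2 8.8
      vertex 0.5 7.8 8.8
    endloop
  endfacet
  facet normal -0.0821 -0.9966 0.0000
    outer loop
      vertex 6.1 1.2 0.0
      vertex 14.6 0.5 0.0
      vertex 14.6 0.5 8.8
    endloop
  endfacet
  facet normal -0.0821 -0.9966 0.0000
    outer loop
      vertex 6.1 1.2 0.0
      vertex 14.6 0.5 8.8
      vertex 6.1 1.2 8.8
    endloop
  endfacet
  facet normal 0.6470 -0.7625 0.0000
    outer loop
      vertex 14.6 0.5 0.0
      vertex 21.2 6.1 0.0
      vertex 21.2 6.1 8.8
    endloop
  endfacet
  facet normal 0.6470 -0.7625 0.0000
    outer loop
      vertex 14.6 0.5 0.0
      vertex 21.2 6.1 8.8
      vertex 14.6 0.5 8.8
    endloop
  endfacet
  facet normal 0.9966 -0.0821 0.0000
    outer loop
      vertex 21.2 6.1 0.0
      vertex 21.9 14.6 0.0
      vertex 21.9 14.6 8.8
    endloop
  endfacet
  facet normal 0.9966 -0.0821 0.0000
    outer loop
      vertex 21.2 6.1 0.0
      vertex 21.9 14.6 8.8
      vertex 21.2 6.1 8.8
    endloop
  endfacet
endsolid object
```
; perimeter-only toolpath
G21 ; units = mm
G90 ; absolute positioning
G28 ; home
; layer 1
G0 Z1.5
G0 X21.9 Y14.6
G1 X16.3 Y21.2
G1 X7.8 Y21.9
G1 X1.2 Y16.3
G1 X0.5 Y7.8
G1 X6.1 Y1.2
G1 X14.6 Y0.5
G1 X21.2 Y6.1
G1 X21.9 Y14.6
; layer 2
G0 Z2.9
G0 X21.9 Y14.6
G1 X16.3 Y21.2
G1 X7.8 Y21.9
G1 X1.2 Y16.3
G1 X0.5 Y7.8
G1 X6.1 Y1.2
G1 X14.6 Y0.5
G1 X21.2 Y6.1
G1 X21.9 Y14.6
; layer 3
G0 Z4.4
G0 X21.9 Y14.6
G1 X16.3 Y21.2
G1 X7.8 Y21.9
G1 X1.2 Y16.3
G1 X0.5 Y7.8
G1 X6.1 Y1.2
G1 X14.6 Y0.5
G1 X21.2 Y6.1
G1 X21.9 Y14.6
; layer 4
G0 Z5.9
G0 X21.9 Y14.6
G1 X16.3 Y21.2
G1 X7.8 Y21.9
G1 X1.2 Y16.3
G1 X0.5 Y7.8
G1 X6.1 Y1.2
G1 X14.6 Y0.5
G1 X21.2 Y6.1
G1 X21.9 Y14.6
; layer 5
G0 Z7.3
G0 X21.9 Y14.6
G1 X16.3 Y21.2
G1 X7.8 Y21.9
G1 X1.2 Y16.3
G1 X0.5 Y7.8
G1 X6.1 Y1.2
G1 X14.6 Y0.5
G1 X21.2 Y6.1
G1 X21.9 Y14.6
; layer 6
G0 Z8.8
G0 X21.9 Y14.6
G1 X16.3 Y21.2
G1 X7.8 Y21.9
G1 X1.2 Y16.3
G1 X0.5 Y7.8
G1 X6.1 Y1.2
G1 X14.6 Y0.5
G1 X21.2 Y6.1
G1 X21.9 Y14.6
M2 ; end

The solid is a regular 8-sided prism (a cylinder approximated with 8 flat sides), circumscribed radius ≈ 11.2 mm, height ≈ 8.8 mm. Slicing at Δz = 1.5 mm — 6 equal slices spanning the solid's height, so layer i sits at z = i·h/6 — gives 6 non-empty perimeters. Each is a 8-segment closed polygon; G0 lifts to the layer z and rapids to the start vertex, then G1 traces the edges.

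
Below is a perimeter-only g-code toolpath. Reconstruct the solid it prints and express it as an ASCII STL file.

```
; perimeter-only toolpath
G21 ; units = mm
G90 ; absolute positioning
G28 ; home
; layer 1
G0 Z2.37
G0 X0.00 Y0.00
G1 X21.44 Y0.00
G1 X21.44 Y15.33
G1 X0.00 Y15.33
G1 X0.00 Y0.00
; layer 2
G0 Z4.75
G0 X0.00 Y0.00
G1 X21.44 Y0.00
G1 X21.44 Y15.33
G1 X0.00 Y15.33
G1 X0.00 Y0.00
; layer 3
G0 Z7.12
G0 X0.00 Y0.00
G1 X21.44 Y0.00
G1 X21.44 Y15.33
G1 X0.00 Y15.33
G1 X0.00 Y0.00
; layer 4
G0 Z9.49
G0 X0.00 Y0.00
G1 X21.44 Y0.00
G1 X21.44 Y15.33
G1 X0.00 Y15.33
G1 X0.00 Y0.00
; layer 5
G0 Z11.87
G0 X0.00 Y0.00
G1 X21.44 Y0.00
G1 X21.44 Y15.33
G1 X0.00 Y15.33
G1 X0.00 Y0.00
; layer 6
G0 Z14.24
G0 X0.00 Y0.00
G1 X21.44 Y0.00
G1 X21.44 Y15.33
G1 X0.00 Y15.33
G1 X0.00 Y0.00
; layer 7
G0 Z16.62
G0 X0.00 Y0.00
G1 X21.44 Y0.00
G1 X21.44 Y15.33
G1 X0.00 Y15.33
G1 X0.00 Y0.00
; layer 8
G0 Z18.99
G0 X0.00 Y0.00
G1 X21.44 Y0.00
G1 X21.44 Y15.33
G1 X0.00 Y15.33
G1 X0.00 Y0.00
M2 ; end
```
solid part
  facet normal 0.0000 0.0000 -1.0000
    outer loop
      vertex 21.44 15.33 0.00
      vertex 21.44 0.00 0.00
      vertex 0.00 0.00 0.00
    endloop
  endfacet
  facet normal 0.0000 0.0000 -1.0000
    outer loop
      vertex 0.00 15.33 0.00
      vertex 21.44 15.33 0.00
      vertex 0.00 0.00 0.00
    endloop
  endfacet
  facet normal 0.0000 0.0000 1.0000
    outer loop
      vertex 0.00 0.00 18.99
      vertex 21.44 0.00 18.99
      vertex 21.44 15.33 18.99
    endloop
  endfacet
  facet normal 0.0000 0.0000 1.0000
    outer loop
      vertex 0.00 0.00 18.99
      vertex 21.44 15.33 18.99
      vertex 0.00 15.33 18.99
    endloop
  endfacet
  facet normal 0.0000 -1.0000 0.0000
    outer loop
      vertex 0.00 0.00 0.00
      vertex 21.44 0.00 0.00
      vertex 21.44 0.00 18.99
    endloop
  endfacet
  facet normal 0.0000 -1.0000 0.0000
    outer loop
      vertex 0.00 0.00 0.00
      vertex 21.44 0.00 18.99
      vertex 0.00 0.00 18.99
    endloop
  endfacet
  facet normal 0.0000 1.0000 0.0000
    outer loop
      vertex 21.44 15.33 18.99
      vertex 21.44 15.33 0.00
      vertex 0.00 15.33 0.00
    endloop
  endfacet
  facet normal 0.0000 1.0000 0.0000
    outer loop
      vertex 0.00 15.33 18.99
      vertex 21.44 15.33 18.99
      vertex 0.00 15.33 0.00
    endloop
  endfacet
  facet normal -1.0000 0.0000 0.0000
    outer loop
      vertex 0.00 15.33 18.99
      vertex 0.00 15.33 0.00
      vertex 0.00 0.00 0.00
    endloop
  endfacet
  facet normal -1.0000 0.0000 0.0000
    outer loop
      vertex 0.00 0.00 18.99
      vertex 0.00 15.33 18.99
      vertex 0.00 0.00 0.00
    endloop
  endfacet
  facet normal 1.0000 0.0000 0.0000
    outer loop
      vertex 21.44 0.00 0.00
      vertex 21.44 15.33 0.00
      vertex 21.44 15.33 18.99
    endloop
  endfacet
  facet normal 1.0000 0.0000 0.0000
    outer loop
      vertex 21.44 0.00 0.00
      vertex 21.44 15.33 18.99
      vertex 21.44 0.00 18.99
    endloop
  endfacet
endsolid part

The G0 Z moves step by Δz≈2.37 mm. Every layer's G1 loop is the same polygon, so the solid is a straight extrusion of it from z=0 to z≈19. Closing with flat bottom and top caps and triangulating gives 12 facets — a rectangular box, roughly 21.4 × 15.3 mm footprint and 19 mm tall.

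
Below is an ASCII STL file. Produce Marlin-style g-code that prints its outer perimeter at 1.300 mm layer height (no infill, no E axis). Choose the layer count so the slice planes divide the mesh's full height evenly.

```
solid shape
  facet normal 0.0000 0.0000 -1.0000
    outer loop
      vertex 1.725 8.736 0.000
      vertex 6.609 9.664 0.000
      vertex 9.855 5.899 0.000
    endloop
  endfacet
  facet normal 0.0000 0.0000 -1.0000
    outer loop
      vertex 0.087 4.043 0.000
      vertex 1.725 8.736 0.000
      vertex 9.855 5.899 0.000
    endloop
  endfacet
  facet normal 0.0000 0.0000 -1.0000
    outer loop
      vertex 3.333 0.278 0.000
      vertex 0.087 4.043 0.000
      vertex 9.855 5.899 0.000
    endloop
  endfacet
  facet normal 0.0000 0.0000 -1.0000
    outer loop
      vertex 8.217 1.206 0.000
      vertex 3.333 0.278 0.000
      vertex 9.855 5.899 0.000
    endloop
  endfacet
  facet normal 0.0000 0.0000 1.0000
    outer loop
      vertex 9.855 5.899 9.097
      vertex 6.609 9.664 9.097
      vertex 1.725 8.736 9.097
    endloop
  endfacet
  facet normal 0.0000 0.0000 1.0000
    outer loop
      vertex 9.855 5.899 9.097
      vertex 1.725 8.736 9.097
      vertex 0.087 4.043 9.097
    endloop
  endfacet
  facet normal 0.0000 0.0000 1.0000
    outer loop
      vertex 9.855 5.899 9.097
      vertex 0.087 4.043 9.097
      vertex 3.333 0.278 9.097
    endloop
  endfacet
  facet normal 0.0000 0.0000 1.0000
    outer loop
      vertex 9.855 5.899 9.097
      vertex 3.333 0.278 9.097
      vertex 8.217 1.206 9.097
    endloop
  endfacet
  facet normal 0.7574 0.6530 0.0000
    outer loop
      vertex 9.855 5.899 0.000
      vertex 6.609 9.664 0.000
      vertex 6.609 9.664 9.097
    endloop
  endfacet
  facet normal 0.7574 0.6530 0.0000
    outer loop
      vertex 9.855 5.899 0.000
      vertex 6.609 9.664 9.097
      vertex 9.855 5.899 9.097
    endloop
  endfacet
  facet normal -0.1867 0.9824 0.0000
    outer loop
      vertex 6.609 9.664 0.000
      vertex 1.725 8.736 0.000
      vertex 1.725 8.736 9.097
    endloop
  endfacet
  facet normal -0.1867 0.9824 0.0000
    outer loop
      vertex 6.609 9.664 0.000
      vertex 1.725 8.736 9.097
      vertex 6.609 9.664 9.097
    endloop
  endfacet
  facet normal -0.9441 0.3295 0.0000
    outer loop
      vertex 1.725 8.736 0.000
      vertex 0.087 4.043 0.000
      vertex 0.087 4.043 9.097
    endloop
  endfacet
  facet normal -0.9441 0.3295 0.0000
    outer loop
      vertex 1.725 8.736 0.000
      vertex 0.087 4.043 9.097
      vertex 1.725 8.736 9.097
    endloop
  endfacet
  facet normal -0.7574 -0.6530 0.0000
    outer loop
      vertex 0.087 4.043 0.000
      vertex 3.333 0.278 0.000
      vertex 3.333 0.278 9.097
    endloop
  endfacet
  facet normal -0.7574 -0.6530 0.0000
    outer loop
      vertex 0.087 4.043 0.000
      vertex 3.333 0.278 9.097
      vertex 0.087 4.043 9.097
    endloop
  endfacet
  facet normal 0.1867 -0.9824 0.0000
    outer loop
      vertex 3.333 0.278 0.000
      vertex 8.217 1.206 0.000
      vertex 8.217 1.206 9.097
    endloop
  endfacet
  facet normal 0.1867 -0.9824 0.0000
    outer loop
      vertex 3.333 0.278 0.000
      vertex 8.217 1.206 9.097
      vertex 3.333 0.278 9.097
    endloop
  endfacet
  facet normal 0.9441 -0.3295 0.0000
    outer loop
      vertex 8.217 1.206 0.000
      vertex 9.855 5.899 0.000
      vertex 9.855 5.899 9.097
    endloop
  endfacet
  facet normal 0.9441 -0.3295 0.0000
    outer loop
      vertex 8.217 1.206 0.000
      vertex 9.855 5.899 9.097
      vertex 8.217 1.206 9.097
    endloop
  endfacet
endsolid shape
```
; perimeter-only toolpath
G21 ; units = mm
G90 ; absolute positioning
G28 ; home
; layer 1
G0 Z1.300
G0 X9.855 Y5.899
G1 X6.609 Y9.664
G1 X1.725 Y8.736
G1 X0.087 Y4.043
G1 X3.333 Y0.278
G1 X8.217 Y1.206
G1 X9.855 Y5.899
; layer 2
G0 Z2.599
G0 X9.855 Y5.899
G1 X6.609 Y9.664
G1 X1.725 Y8.736
G1 X0.087 Y4.043
G1 X3.333 Y0.278
G1 X8.217 Y1.206
G1 X9.855 Y5.899
; layer 3
G0 Z3.899
G0 X9.855 Y5.899
G1 X6.609 Y9.664
G1 X1.725 Y8.736
G1 X0.087 Y4.043
G1 X3.333 Y0.278
G1 X8.217 Y1.206
G1 X9.855 Y5.899
; layer 4
G0 Z5.198
G0 X9.855 Y5.899
G1 X6.609 Y9.664
G1 X1.725 Y8.736
G1 X0.087 Y4.043
G1 X3.333 Y0.278
G1 X8.217 Y1.206
G1 X9.855 Y5.899
; layer 5
G0 Z6.498
G0 X9.855 Y5.899
G1 X6.609 Y9.664
G1 X1.725 Y8.736
G1 X0.087 Y4.043
G1 X3.333 Y0.278
G1 X8.217 Y1.206
G1 X9.855 Y5.899
; layer 6
G0 Z7.797
G0 X9.855 Y5.899
G1 X6.609 Y9.664
G1 X1.725 Y8.736
G1 X0.087 Y4.043
G1 X3.333 Y0.278
G1 X8.217 Y1.206
G1 X9.855 Y5.899
; layer 7
G0 Z9.097
G0 X9.855 Y5.899
G1 X6.609 Y9.664
G1 X1.725 Y8.736
G1 X0.087 Y4.043
G1 X3.333 Y0.278
G1 X8.217 Y1.206
G1 X9.855 Y5.899
M2 ; end

The solid is a regular 6-sided prism (a cylinder approximated with 6 flat sides), circumscribed radius ≈ 4.97 mm, height ≈ 9.1 mm. Slicing at Δz = 1.300 mm — 7 equal slices spanning the solid's height, so layer i sits at z = i·h/7 — gives 7 non-empty perimeters. Each is a 6-segment closed polygon; G0 lifts to the layer z and rapids to the start vertex, then G1 traces the edges.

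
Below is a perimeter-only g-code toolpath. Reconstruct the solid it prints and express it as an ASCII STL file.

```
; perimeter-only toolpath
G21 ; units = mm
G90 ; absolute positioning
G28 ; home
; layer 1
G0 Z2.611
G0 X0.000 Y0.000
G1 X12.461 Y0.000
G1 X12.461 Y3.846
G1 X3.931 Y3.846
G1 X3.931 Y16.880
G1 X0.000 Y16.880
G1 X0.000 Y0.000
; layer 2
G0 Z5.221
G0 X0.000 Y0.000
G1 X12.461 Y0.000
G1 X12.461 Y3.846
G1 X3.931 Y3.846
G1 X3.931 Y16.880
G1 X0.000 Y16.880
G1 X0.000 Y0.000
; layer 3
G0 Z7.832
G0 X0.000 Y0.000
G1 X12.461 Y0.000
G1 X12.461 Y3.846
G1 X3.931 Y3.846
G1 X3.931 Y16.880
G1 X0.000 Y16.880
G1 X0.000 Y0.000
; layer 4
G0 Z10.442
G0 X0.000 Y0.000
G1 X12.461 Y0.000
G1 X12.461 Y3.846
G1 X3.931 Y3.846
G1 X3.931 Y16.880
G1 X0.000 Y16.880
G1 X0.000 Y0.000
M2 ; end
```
solid part
  facet normal 0.0000 0.0000 -1.0000
    outer loop
      vertex 12.461 3.846 0.000
      vertex 12.461 0.000 0.000
      vertex 0.000 0.000 0.000
    endloop
  endfacet
  facet normal 0.0000 0.0000 -1.0000
    outer loop
      vertex 3.931 3.846 0.000
      vertex 12.461 3.846 0.000
      vertex 0.000 0.000 0.000
    endloop
  endfacet
  facet normal 0.0000 0.0000 -1.0000
    outer loop
      vertex 3.931 16.880 0.000
      vertex 3.931 3.846 0.000
      vertex 0.000 0.000 0.000
    endloop
  endfacet
  facet normal 0.0000 0.0000 -1.0000
    outer loop
      vertex 0.000 16.880 0.000
      vertex 3.931 16.880 0.000
      vertex 0.000 0.000 0.000
    endloop
  endfacet
  facet normal 0.0000 0.0000 1.0000
    outer loop
      vertex 0.000 0.000 10.442
      vertex 12.461 0.000 10.442
      vertex 12.461 3.846 10.442
    endloop
  endfacet
  facet normal 0.0000 0.0000 1.0000
    outer loop
      vertex 0.000 0.000 10.442
      vertex 12.461 3.846 10.442
      vertex 3.931 3.846 10.442
    endloop
  endfacet
  facet normal 0.0000 0.0000 1.0000
    outer loop
      vertex 0.000 0.000 10.442
      vertex 3.931 3.846 10.442
      vertex 3.931 16.880 10.442
    endloop
  endfacet
  facet normal 0.0000 0.0000 1.0000
    outer loop
      vertex 0.000 0.000 10.442
      vertex 3.931 16.880 10.442
      vertex 0.000 16.880 10.442
    endloop
  endfacet
  facet normal 0.0000 -1.0000 0.0000
    outer loop
      vertex 0.000 0.000 0.000
      vertex 12.461 0.000 0.000
      vertex 12.461 0.000 10.442
    endloop
  endfacet
  facet normal 0.0000 -1.0000 0.0000
    outer loop
      vertex 0.000 0.000 0.000
      vertex 12.461 0.000 10.442
      vertex 0.000 0.000 10.442
    endloop
  endfacet
  facet normal 1.0000 0.0000 0.0000
    outer loop
      vertex 12.461 0.000 0.000
      vertex 12.461 3.846 0.000
      vertex 12.461 3.846 10.442
    endloop
  endfacet
  facet normal 1.0000 0.0000 0.0000
    outer loop
      vertex 12.461 0.000 0.000
      vertex 12.461 3.846 10.442
      vertex 12.461 0.000 10.442
    endloop
  endfacet
  facet normal 0.0000 1.0000 0.0000
    outer loop
      vertex 12.461 3.846 0.000
      vertex 3.931 3.846 0.000
      vertex 3.931 3.846 10.442
    endloop
  endfacet
  facet normal 0.0000 1.0000 0.0000
    outer loop
      vertex 12.461 3.846 0.000
      vertex 3.931 3.846 10.442
      vertex 12.461 3.846 10.442
    endloop
  endfacet
  facet normal 1.0000 0.0000 0.0000
    outer loop
      vertex 3.931 3.846 0.000
      vertex 3.931 16.880 0.000
      vertex 3.931 16.880 10.442
    endloop
  endfacet
  facet normal 1.0000 0.0000 0.0000
    outer loop
      vertex 3.931 3.846 0.000
      vertex 3.931 16.880 10.442
      vertex 3.931 3.846 10.442
    endloop
  endfacet
  facet normal 0.0000 1.0000 0.0000
    outer loop
      vertex 3.931 16.880 0.000
      vertex 0.000 16.880 0.000
      vertex 0.000 16.880 10.442
    endloop
  endfacet
  facet normal 0.0000 1.0000 0.0000
    outer loop
      vertex 3.931 16.880 0.000
      vertex 0.000 16.880 10.442
      vertex 3.931 16.880 10.442
    endloop
  endfacet
  facet normal -1.0000 0.0000 0.0000
    outer loop
      vertex 0.000 16.880 0.000
      vertex 0.000 0.000 0.000
      vertex 0.000 0.000 10.442
    endloop
  endfacet
  facet normal -1.0000 0.0000 0.0000
    outer loop
      vertex 0.000 16.880 0.000
      vertex 0.000 0.000 10.442
      vertex 0.000 16.880 10.442
    endloop
  endfacet
endsolid part

The G0 Z moves step by Δz≈2.611 mm. Every layer's G1 loop is the same polygon, so the solid is a straight extrusion of it from z=0 to z≈10.4. Closing with flat bottom and top caps and triangulating gives 20 facets — an L-shaped prism: outer 12.5 × 16.9 mm, arm thicknesses ≈ 3.85 mm (horizontal) and 3.93 mm (vertical), extruded 10.4 mm in z.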